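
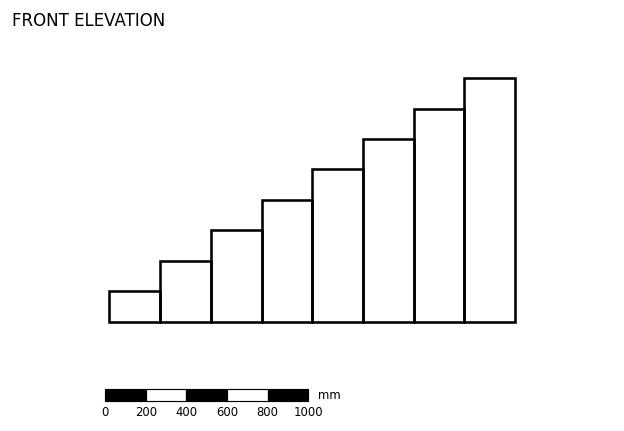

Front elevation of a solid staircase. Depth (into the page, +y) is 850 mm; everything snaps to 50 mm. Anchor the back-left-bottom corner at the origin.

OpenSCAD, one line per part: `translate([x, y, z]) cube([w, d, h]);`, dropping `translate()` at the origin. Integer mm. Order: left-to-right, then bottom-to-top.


cube([250, 850, 150]);
translate([250, 0, 0]) cube([250, 850, 300]);
translate([500, 0, 0]) cube([250, 850, 450]);
translate([750, 0, 0]) cube([250, 850, 600]);
translate([1000, 0, 0]) cube([250, 850, 750]);
translate([1250, 0, 0]) cube([250, 850, 900]);
translate([1500, 0, 0]) cube([250, 850, 1050]);
translate([1750, 0, 0]) cube([250, 850, 1200]);


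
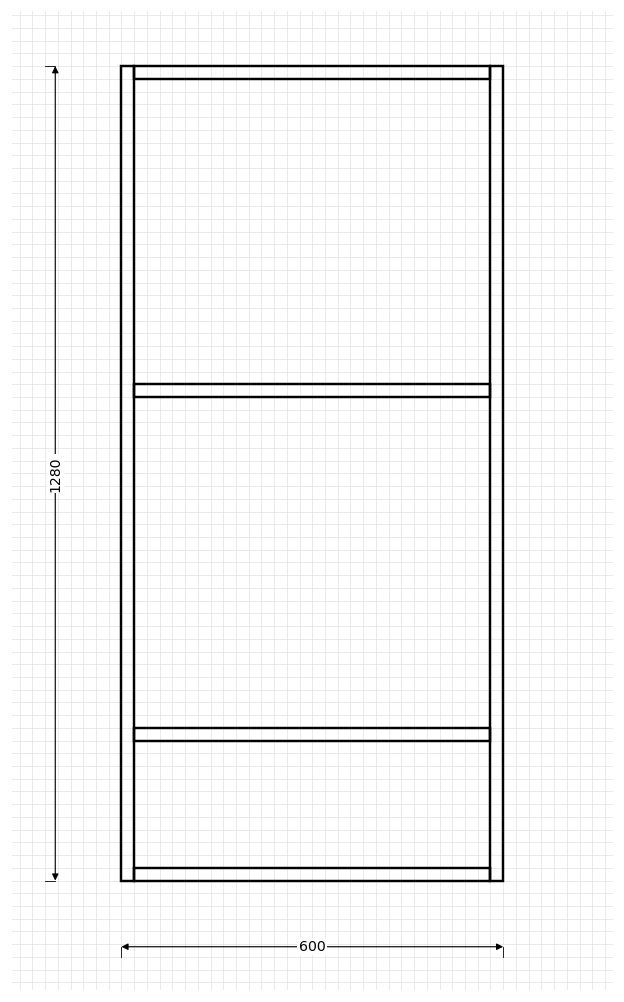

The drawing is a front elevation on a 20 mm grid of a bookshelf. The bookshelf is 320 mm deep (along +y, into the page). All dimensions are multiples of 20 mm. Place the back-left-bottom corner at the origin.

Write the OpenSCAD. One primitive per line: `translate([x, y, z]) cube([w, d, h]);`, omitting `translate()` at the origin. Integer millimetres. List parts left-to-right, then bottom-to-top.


cube([20, 320, 1280]);
translate([20, 0, 0]) cube([560, 320, 20]);
translate([20, 0, 220]) cube([560, 320, 20]);
translate([20, 0, 760]) cube([560, 320, 20]);
translate([20, 0, 1260]) cube([560, 320, 20]);
translate([580, 0, 0]) cube([20, 320, 1280]);


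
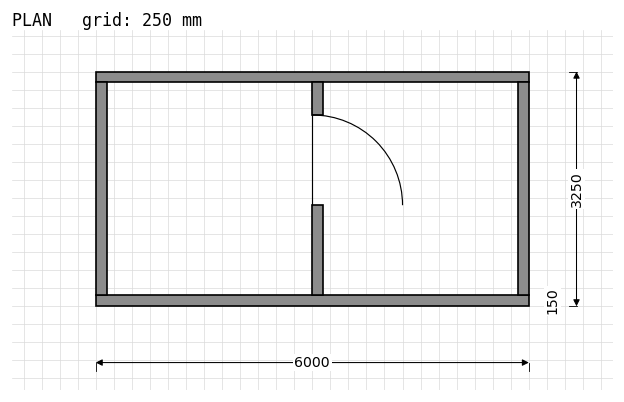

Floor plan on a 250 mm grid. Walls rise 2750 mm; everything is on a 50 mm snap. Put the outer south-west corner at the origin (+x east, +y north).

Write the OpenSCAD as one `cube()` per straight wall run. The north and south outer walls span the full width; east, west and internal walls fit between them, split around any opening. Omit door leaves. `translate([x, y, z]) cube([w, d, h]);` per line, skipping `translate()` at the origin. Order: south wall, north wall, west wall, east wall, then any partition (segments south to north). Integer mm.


cube([6000, 150, 2750]);
translate([0, 3100, 0]) cube([6000, 150, 2750]);
translate([0, 150, 0]) cube([150, 2950, 2750]);
translate([5850, 150, 0]) cube([150, 2950, 2750]);
translate([3000, 150, 0]) cube([150, 1250, 2750]);
translate([3000, 2650, 0]) cube([150, 450, 2750]);


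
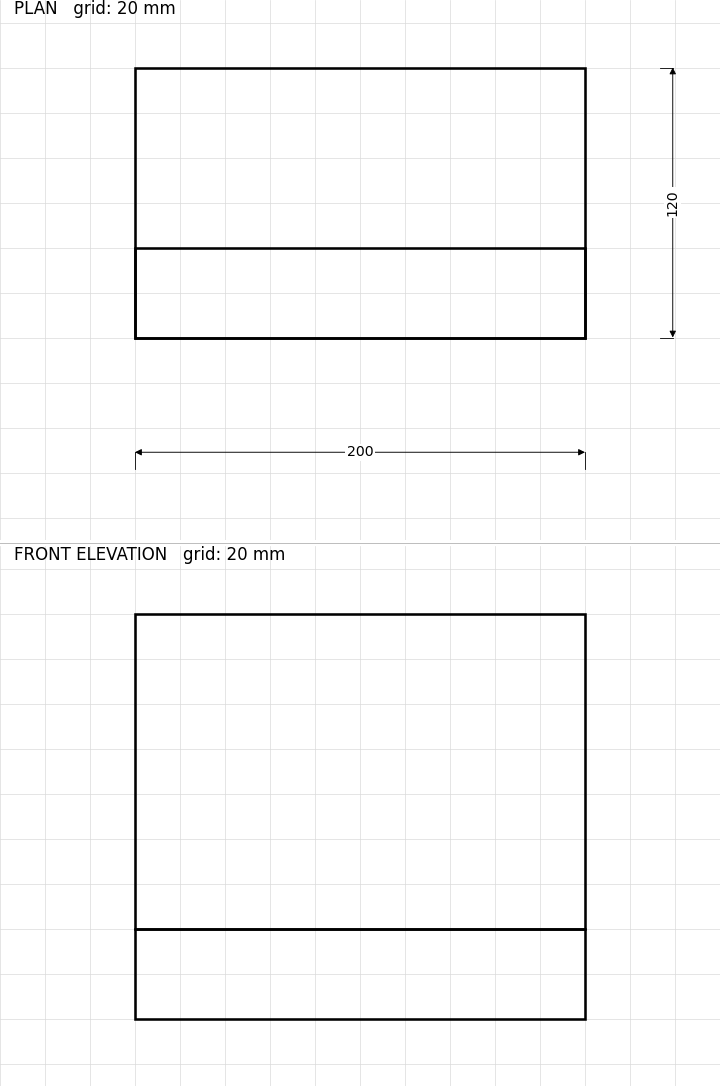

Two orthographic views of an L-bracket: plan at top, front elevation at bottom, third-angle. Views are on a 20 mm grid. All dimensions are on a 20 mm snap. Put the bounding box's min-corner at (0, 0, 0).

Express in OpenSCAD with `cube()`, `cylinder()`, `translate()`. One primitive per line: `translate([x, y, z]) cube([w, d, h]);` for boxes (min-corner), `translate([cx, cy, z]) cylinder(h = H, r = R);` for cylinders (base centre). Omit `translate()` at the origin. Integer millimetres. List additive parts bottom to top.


cube([200, 120, 40]);
translate([0, 0, 40]) cube([200, 40, 140]);


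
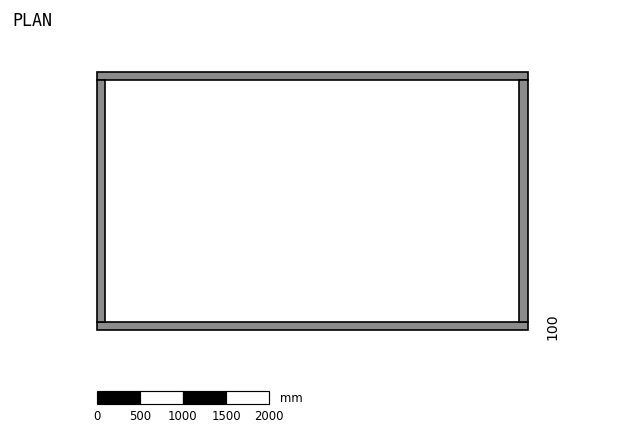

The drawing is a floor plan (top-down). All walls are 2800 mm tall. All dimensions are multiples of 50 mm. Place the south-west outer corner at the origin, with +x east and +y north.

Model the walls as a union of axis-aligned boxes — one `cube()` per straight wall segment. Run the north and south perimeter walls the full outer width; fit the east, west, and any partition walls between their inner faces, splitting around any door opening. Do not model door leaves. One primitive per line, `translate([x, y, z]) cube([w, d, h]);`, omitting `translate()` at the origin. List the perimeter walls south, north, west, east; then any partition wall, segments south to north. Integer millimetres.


cube([5000, 100, 2800]);
translate([0, 2900, 0]) cube([5000, 100, 2800]);
translate([0, 100, 0]) cube([100, 2800, 2800]);
translate([4900, 100, 0]) cube([100, 2800, 2800]);


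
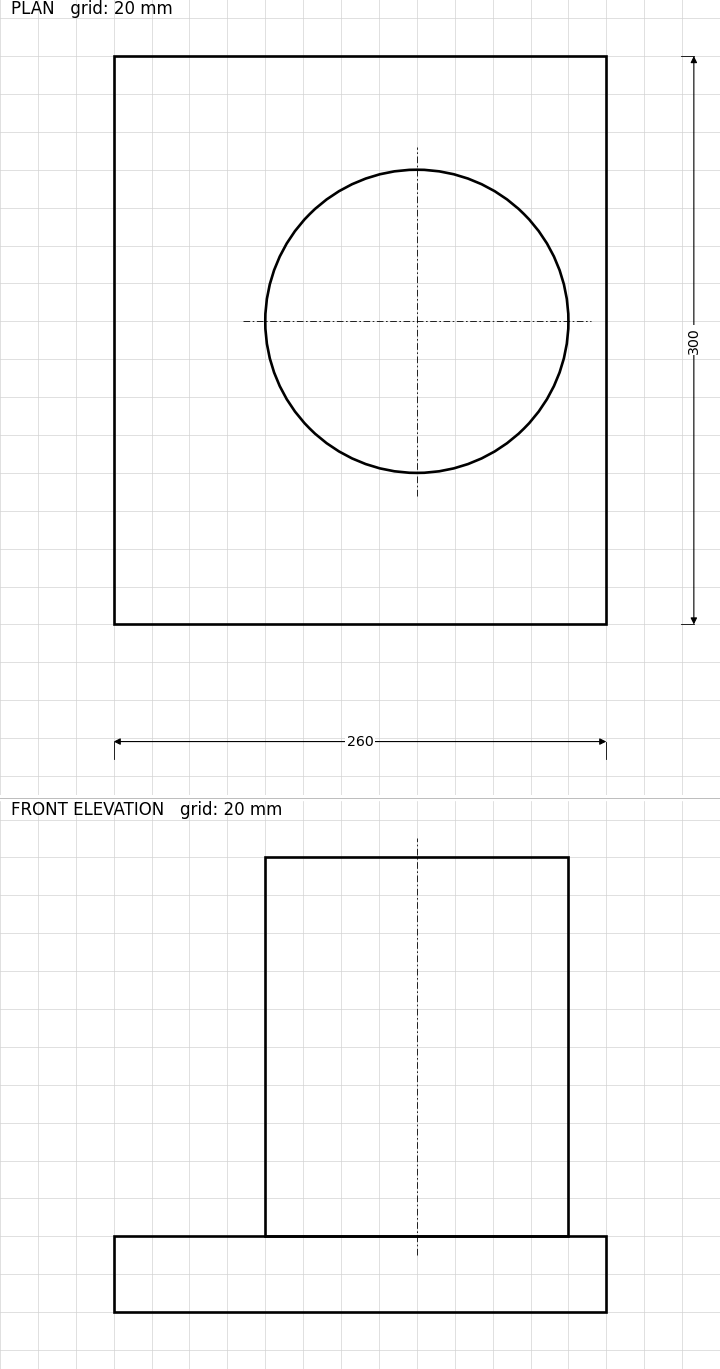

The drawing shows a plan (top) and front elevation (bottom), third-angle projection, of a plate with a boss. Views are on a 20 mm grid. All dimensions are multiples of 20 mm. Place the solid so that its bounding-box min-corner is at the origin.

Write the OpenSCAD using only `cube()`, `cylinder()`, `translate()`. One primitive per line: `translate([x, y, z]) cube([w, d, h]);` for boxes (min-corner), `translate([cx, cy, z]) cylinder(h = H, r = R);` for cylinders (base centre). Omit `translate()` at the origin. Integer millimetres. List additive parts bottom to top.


cube([260, 300, 40]);
translate([160, 160, 40]) cylinder(h = 200, r = 80);


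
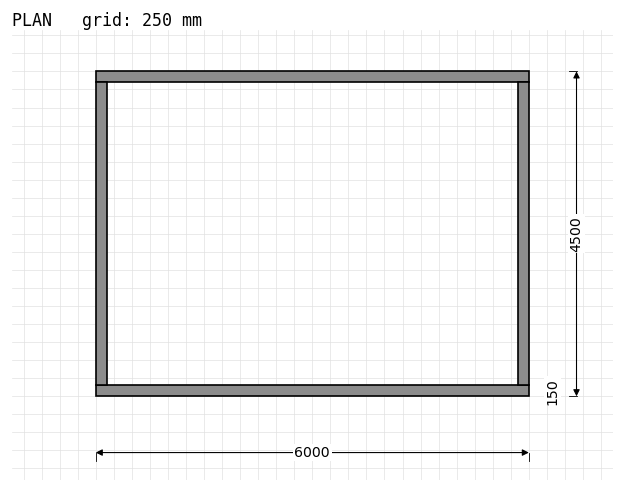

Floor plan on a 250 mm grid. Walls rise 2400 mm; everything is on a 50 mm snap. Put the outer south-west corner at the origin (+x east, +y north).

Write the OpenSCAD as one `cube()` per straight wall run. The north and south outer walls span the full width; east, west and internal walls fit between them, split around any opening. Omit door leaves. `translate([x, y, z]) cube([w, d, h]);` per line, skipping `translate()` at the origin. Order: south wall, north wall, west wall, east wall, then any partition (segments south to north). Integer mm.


cube([6000, 150, 2400]);
translate([0, 4350, 0]) cube([6000, 150, 2400]);
translate([0, 150, 0]) cube([150, 4200, 2400]);
translate([5850, 150, 0]) cube([150, 4200, 2400]);


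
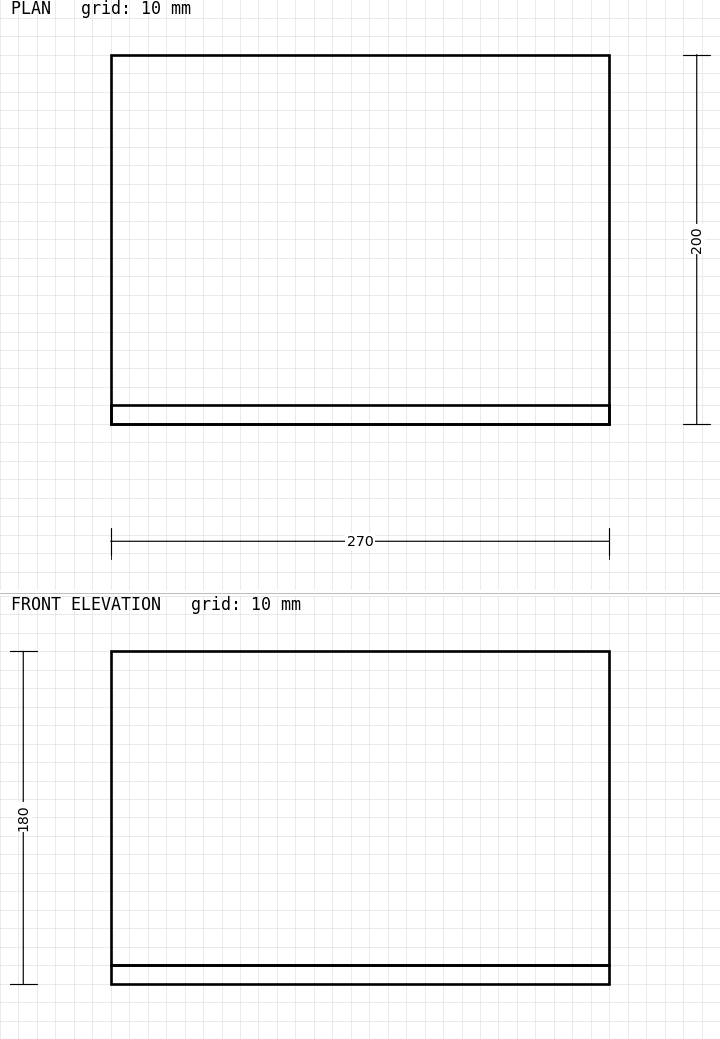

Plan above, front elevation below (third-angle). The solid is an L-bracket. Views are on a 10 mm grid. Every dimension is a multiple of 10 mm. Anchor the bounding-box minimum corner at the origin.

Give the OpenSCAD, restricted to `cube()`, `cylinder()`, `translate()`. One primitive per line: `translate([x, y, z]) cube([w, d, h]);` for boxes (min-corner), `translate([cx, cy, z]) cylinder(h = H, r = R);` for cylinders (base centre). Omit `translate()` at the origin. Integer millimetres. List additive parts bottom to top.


cube([270, 200, 10]);
translate([0, 0, 10]) cube([270, 10, 170]);


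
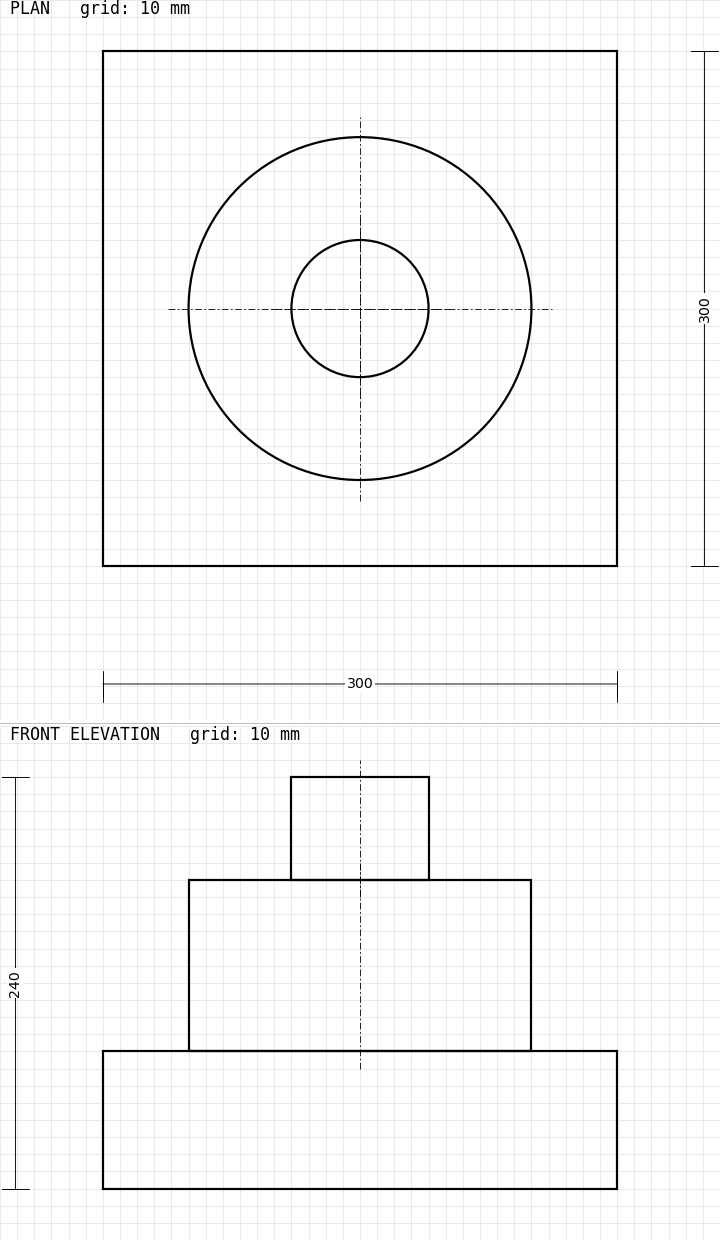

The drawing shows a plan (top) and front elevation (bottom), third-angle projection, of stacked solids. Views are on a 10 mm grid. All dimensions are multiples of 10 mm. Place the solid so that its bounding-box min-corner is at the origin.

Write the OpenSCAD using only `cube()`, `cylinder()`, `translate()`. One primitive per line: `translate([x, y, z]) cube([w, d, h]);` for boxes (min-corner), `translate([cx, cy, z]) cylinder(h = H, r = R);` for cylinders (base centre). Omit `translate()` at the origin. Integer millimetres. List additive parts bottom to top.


cube([300, 300, 80]);
translate([150, 150, 80]) cylinder(h = 100, r = 100);
translate([150, 150, 180]) cylinder(h = 60, r = 40);


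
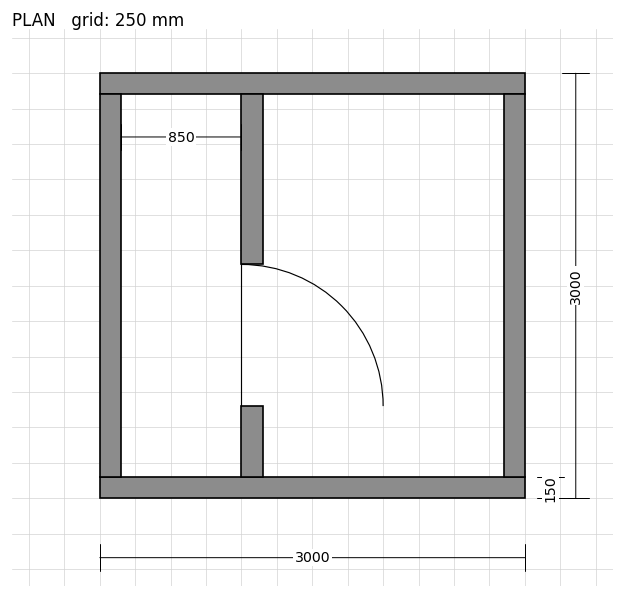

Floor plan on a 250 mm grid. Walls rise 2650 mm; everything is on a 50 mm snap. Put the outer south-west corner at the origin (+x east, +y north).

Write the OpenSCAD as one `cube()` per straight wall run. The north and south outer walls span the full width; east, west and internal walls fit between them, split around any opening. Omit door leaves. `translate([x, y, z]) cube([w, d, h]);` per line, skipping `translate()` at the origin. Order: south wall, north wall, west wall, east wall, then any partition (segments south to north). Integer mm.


cube([3000, 150, 2650]);
translate([0, 2850, 0]) cube([3000, 150, 2650]);
translate([0, 150, 0]) cube([150, 2700, 2650]);
translate([2850, 150, 0]) cube([150, 2700, 2650]);
translate([1000, 150, 0]) cube([150, 500, 2650]);
translate([1000, 1650, 0]) cube([150, 1200, 2650]);


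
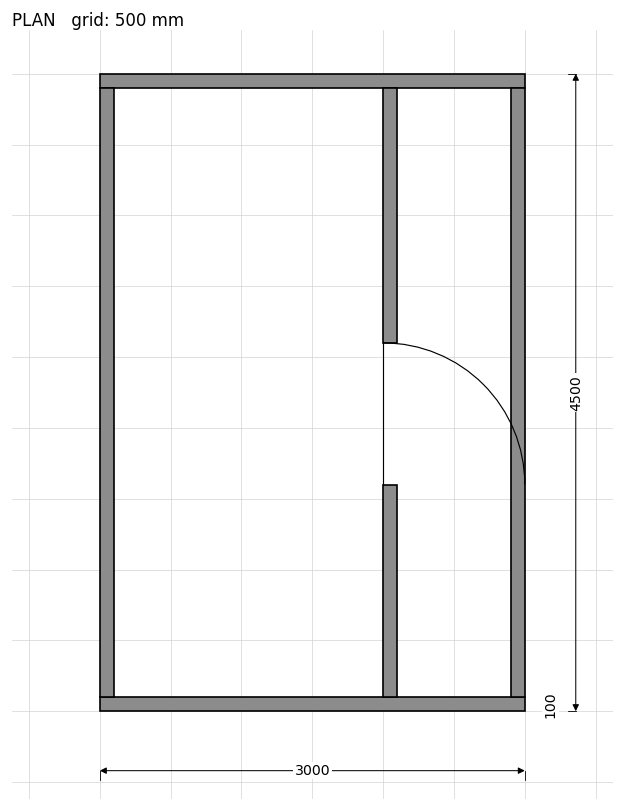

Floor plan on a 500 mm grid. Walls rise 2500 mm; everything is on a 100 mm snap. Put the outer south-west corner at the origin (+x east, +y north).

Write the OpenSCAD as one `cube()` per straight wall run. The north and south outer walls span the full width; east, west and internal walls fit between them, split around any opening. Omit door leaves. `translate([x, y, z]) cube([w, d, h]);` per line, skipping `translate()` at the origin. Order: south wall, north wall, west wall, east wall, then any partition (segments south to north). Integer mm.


cube([3000, 100, 2500]);
translate([0, 4400, 0]) cube([3000, 100, 2500]);
translate([0, 100, 0]) cube([100, 4300, 2500]);
translate([2900, 100, 0]) cube([100, 4300, 2500]);
translate([2000, 100, 0]) cube([100, 1500, 2500]);
translate([2000, 2600, 0]) cube([100, 1800, 2500]);


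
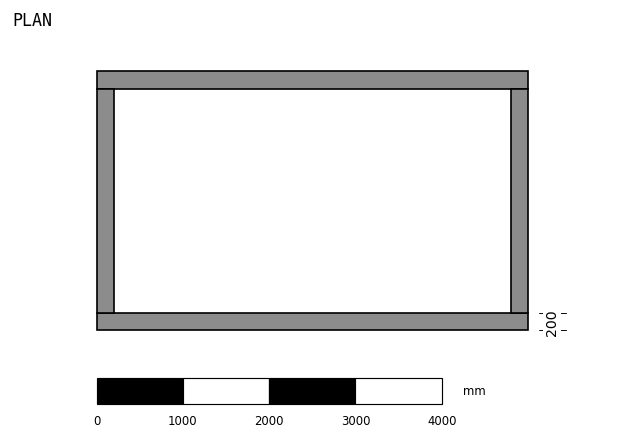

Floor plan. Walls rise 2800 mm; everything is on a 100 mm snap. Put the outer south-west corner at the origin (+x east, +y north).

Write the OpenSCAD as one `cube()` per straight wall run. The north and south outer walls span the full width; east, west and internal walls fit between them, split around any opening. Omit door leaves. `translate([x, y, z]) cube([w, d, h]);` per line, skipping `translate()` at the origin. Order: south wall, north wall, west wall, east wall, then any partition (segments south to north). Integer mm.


cube([5000, 200, 2800]);
translate([0, 2800, 0]) cube([5000, 200, 2800]);
translate([0, 200, 0]) cube([200, 2600, 2800]);
translate([4800, 200, 0]) cube([200, 2600, 2800]);


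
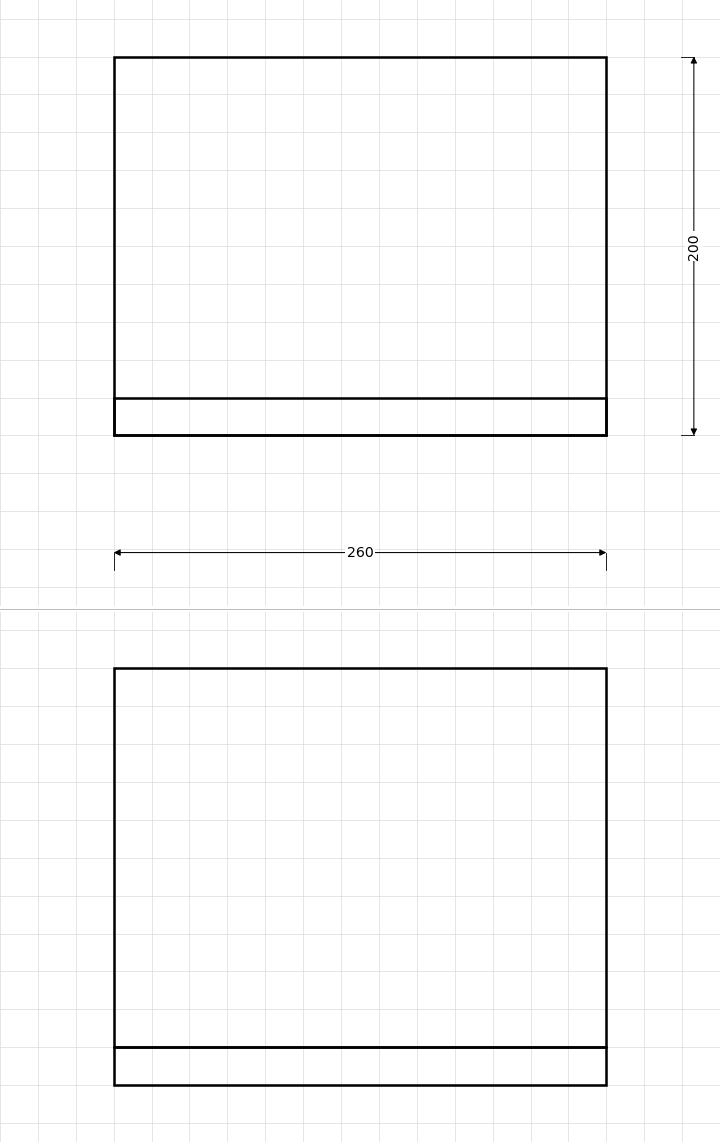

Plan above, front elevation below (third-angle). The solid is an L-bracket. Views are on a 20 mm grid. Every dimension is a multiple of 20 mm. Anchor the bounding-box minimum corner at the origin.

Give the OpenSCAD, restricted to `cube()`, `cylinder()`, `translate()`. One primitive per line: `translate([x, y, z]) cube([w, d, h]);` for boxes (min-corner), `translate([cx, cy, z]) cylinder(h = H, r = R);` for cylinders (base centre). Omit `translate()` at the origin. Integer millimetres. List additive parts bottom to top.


cube([260, 200, 20]);
translate([0, 0, 20]) cube([260, 20, 200]);


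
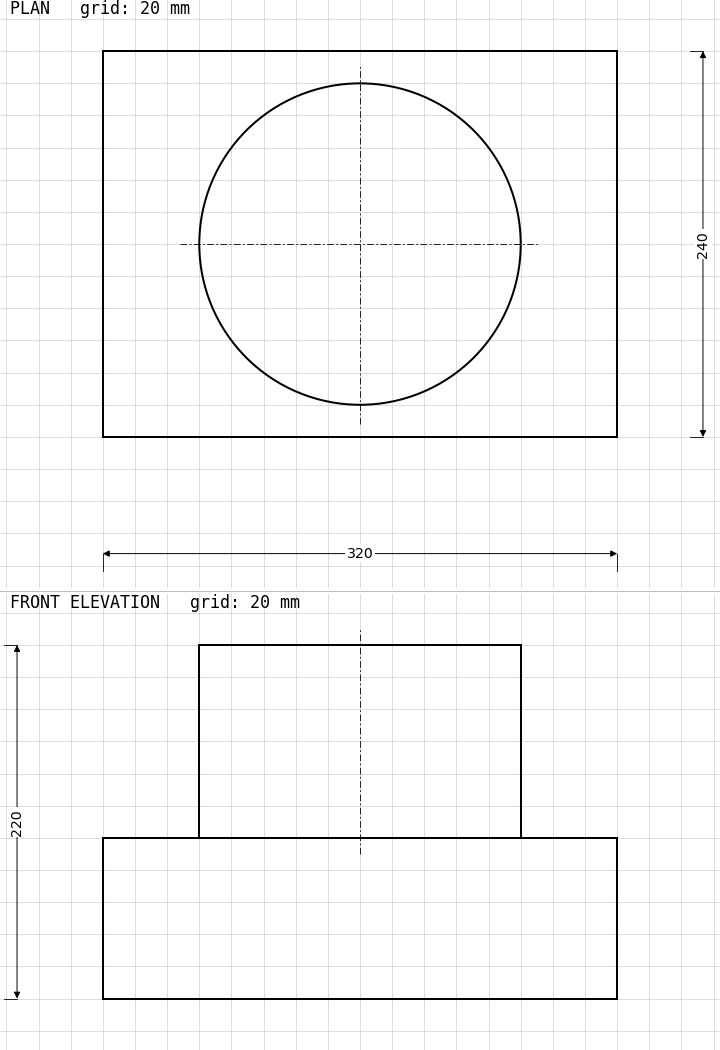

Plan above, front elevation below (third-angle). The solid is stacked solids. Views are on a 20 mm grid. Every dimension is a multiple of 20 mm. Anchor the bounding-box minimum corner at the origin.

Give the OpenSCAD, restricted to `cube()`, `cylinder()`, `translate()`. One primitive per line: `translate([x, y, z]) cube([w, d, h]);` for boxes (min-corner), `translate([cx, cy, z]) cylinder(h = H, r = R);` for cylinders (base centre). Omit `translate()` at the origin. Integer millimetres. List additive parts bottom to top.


cube([320, 240, 100]);
translate([160, 120, 100]) cylinder(h = 120, r = 100);


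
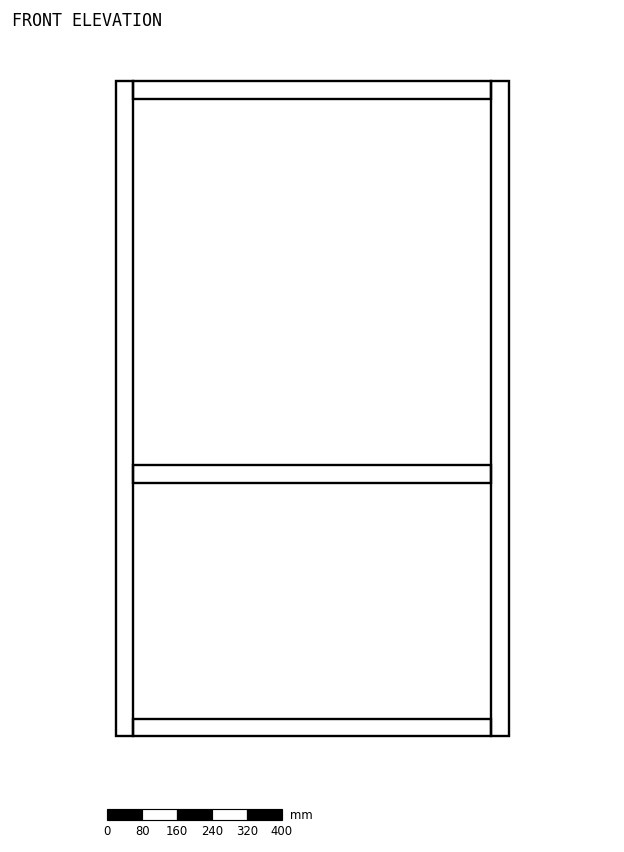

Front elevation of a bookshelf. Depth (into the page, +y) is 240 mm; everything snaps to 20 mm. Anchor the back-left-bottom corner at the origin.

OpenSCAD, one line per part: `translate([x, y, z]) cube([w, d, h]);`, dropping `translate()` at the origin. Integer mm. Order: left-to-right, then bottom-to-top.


cube([40, 240, 1500]);
translate([40, 0, 0]) cube([820, 240, 40]);
translate([40, 0, 580]) cube([820, 240, 40]);
translate([40, 0, 1460]) cube([820, 240, 40]);
translate([860, 0, 0]) cube([40, 240, 1500]);


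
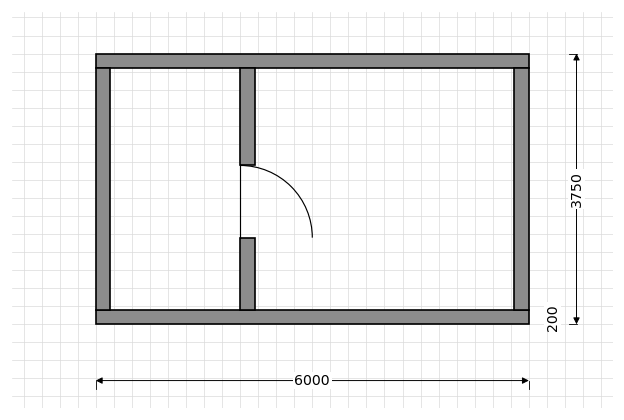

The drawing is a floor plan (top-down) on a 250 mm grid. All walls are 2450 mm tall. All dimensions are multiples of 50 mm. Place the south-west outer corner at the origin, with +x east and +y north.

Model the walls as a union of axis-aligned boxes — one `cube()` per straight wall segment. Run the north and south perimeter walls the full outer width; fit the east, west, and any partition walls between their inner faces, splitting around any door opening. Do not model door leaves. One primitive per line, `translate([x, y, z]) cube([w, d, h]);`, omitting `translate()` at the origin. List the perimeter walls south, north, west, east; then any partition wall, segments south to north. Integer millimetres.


cube([6000, 200, 2450]);
translate([0, 3550, 0]) cube([6000, 200, 2450]);
translate([0, 200, 0]) cube([200, 3350, 2450]);
translate([5800, 200, 0]) cube([200, 3350, 2450]);
translate([2000, 200, 0]) cube([200, 1000, 2450]);
translate([2000, 2200, 0]) cube([200, 1350, 2450]);


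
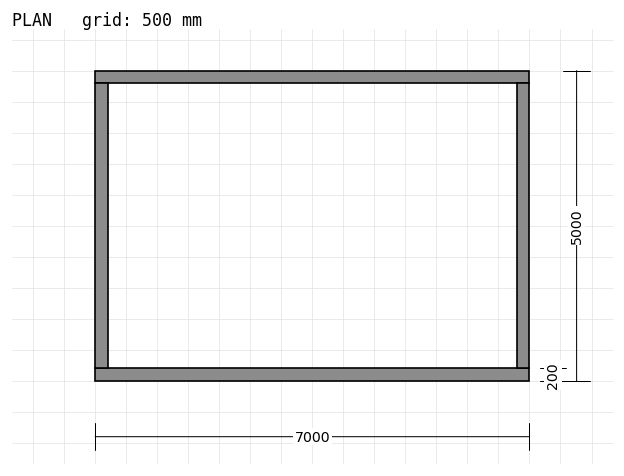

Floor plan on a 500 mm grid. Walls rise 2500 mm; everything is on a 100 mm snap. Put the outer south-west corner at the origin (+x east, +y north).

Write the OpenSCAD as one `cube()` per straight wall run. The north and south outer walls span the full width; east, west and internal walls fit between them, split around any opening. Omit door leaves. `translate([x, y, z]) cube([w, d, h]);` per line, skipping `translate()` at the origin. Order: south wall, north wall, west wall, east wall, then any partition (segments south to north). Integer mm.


cube([7000, 200, 2500]);
translate([0, 4800, 0]) cube([7000, 200, 2500]);
translate([0, 200, 0]) cube([200, 4600, 2500]);
translate([6800, 200, 0]) cube([200, 4600, 2500]);


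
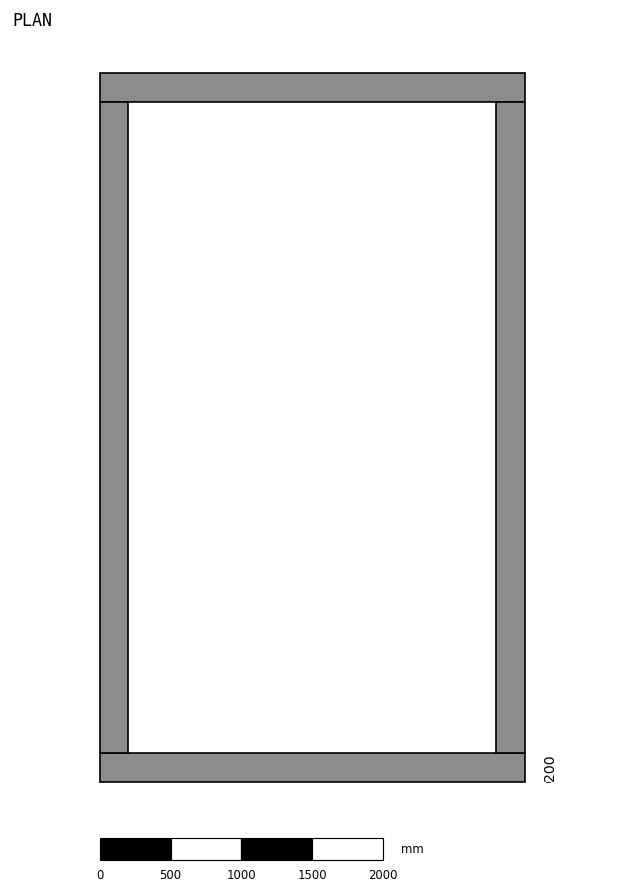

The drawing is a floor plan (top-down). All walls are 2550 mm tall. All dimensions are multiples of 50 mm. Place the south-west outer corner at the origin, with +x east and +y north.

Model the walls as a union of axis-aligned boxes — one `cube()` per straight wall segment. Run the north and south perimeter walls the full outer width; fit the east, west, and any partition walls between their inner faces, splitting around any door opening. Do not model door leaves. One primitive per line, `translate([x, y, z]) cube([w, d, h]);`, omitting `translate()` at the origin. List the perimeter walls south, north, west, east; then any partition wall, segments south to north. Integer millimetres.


cube([3000, 200, 2550]);
translate([0, 4800, 0]) cube([3000, 200, 2550]);
translate([0, 200, 0]) cube([200, 4600, 2550]);
translate([2800, 200, 0]) cube([200, 4600, 2550]);


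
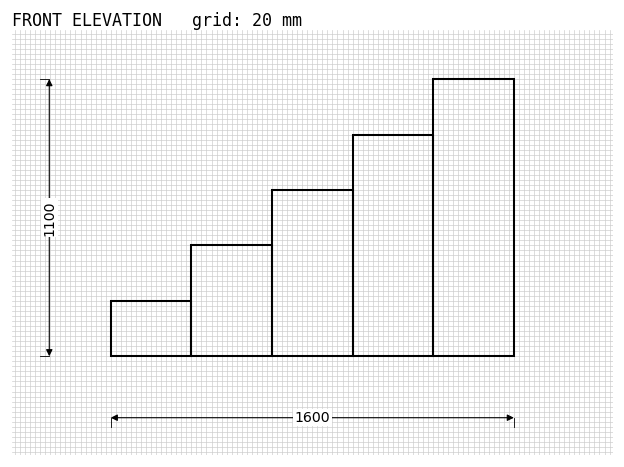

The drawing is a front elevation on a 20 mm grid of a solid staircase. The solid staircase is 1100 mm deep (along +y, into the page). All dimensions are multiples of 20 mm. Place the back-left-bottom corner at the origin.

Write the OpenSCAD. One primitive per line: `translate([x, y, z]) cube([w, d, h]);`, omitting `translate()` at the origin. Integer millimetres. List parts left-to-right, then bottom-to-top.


cube([320, 1100, 220]);
translate([320, 0, 0]) cube([320, 1100, 440]);
translate([640, 0, 0]) cube([320, 1100, 660]);
translate([960, 0, 0]) cube([320, 1100, 880]);
translate([1280, 0, 0]) cube([320, 1100, 1100]);


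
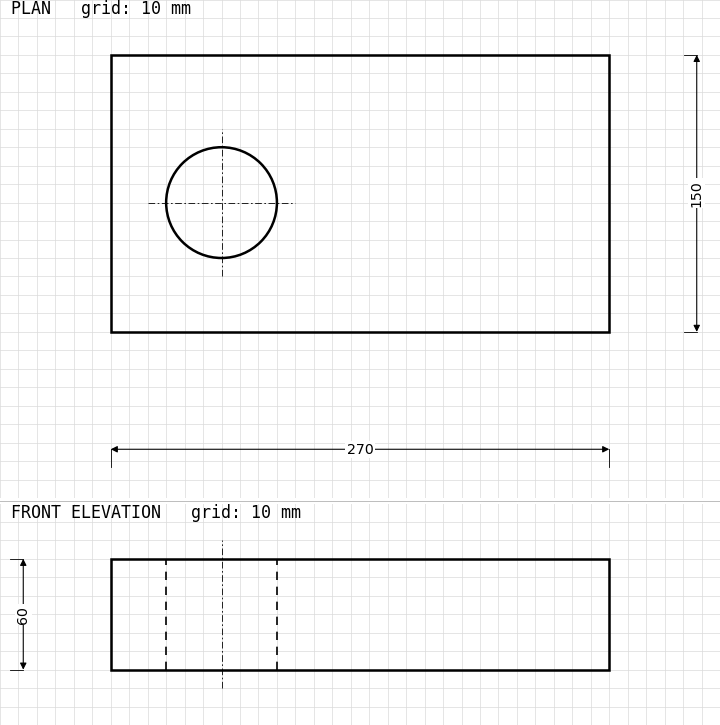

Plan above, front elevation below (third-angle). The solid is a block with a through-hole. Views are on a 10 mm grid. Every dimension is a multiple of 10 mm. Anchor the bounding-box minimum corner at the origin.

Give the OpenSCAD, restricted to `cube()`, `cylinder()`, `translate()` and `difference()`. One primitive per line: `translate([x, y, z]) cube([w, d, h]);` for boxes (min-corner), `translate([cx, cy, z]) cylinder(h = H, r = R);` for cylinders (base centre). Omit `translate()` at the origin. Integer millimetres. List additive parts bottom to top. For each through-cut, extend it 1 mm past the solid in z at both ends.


difference() {
  cube([270, 150, 60]);
  translate([60, 70, -1]) cylinder(h = 62, r = 30);
}


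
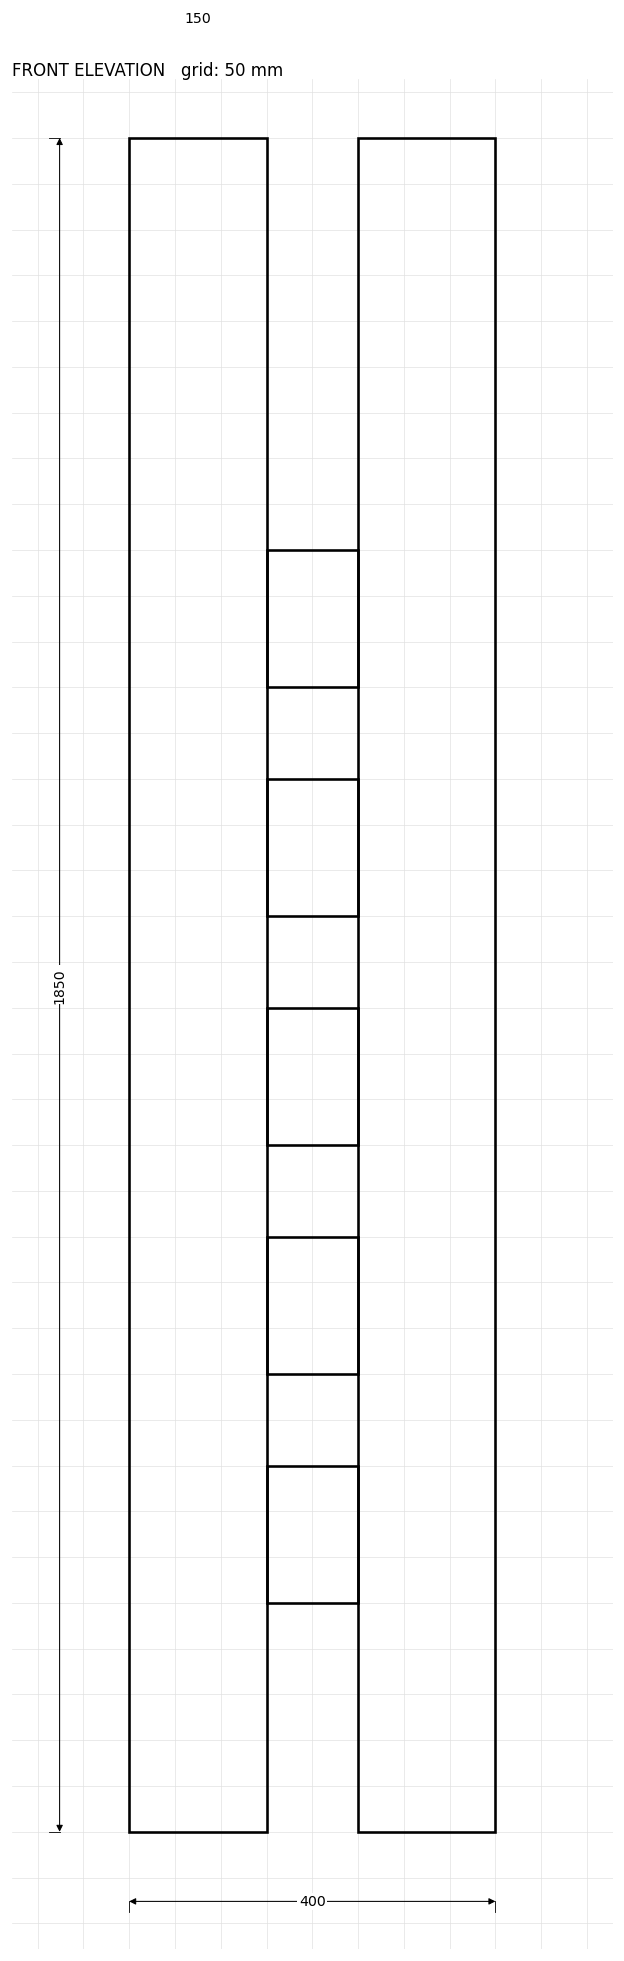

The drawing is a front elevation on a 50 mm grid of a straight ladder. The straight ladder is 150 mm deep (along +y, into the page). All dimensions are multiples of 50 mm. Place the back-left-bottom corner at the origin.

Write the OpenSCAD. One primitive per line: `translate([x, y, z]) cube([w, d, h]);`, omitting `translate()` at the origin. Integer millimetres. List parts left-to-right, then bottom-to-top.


cube([150, 150, 1850]);
translate([150, 0, 250]) cube([100, 150, 150]);
translate([150, 0, 500]) cube([100, 150, 150]);
translate([150, 0, 750]) cube([100, 150, 150]);
translate([150, 0, 1000]) cube([100, 150, 150]);
translate([150, 0, 1250]) cube([100, 150, 150]);
translate([250, 0, 0]) cube([150, 150, 1850]);


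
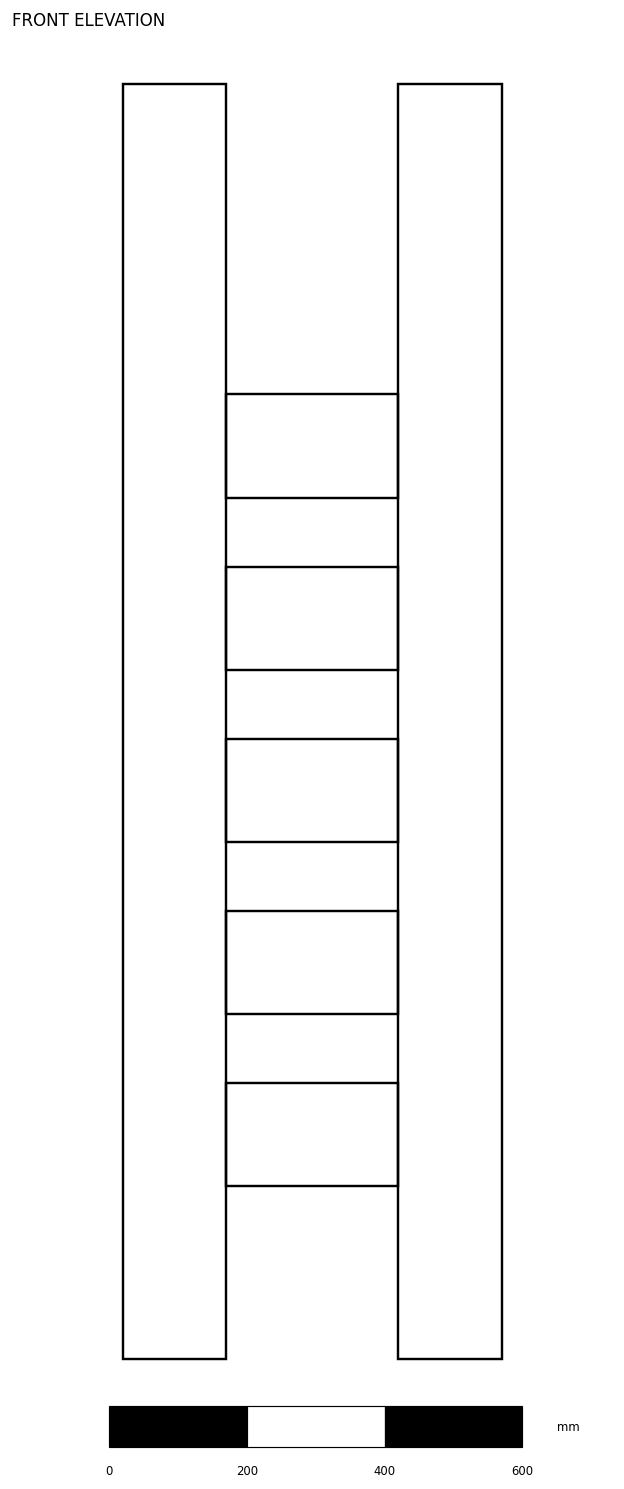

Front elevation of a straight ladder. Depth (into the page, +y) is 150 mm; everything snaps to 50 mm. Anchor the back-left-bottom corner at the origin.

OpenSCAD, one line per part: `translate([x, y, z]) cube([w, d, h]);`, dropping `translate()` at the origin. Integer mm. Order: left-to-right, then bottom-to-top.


cube([150, 150, 1850]);
translate([150, 0, 250]) cube([250, 150, 150]);
translate([150, 0, 500]) cube([250, 150, 150]);
translate([150, 0, 750]) cube([250, 150, 150]);
translate([150, 0, 1000]) cube([250, 150, 150]);
translate([150, 0, 1250]) cube([250, 150, 150]);
translate([400, 0, 0]) cube([150, 150, 1850]);


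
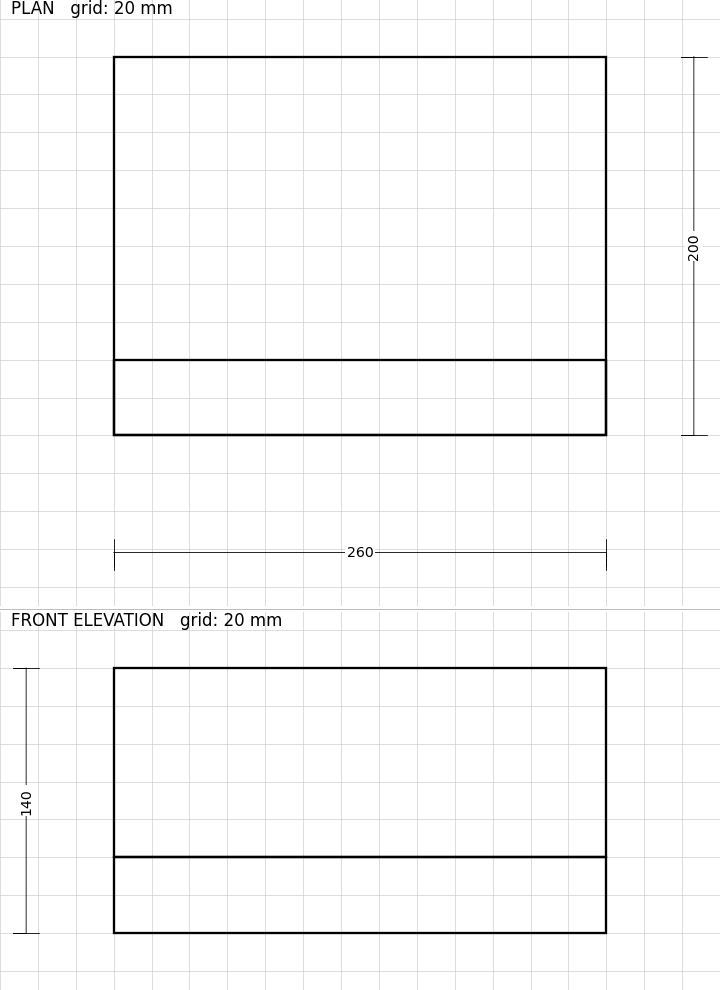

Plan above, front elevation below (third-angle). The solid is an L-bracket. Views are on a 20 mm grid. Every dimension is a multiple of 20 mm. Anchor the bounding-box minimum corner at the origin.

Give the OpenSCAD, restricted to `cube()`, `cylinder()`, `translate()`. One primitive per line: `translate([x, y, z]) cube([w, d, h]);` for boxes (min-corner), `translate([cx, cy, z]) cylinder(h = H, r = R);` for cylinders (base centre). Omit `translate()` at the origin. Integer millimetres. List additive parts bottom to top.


cube([260, 200, 40]);
translate([0, 0, 40]) cube([260, 40, 100]);


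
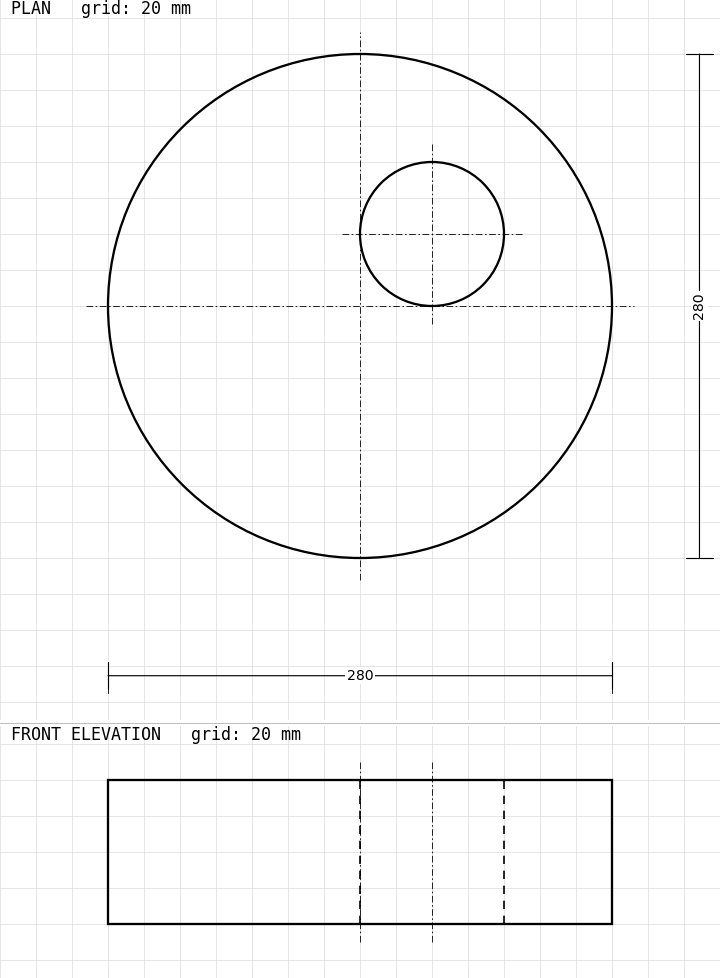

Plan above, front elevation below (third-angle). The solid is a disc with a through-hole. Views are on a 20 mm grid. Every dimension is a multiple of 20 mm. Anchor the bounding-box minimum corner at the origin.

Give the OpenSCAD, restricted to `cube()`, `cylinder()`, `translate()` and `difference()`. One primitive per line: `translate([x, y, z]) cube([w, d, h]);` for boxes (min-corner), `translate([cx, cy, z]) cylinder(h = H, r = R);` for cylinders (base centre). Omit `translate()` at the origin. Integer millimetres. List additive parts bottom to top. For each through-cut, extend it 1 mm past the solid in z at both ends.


difference() {
  translate([140, 140, 0]) cylinder(h = 80, r = 140);
  translate([180, 180, -1]) cylinder(h = 82, r = 40);
}


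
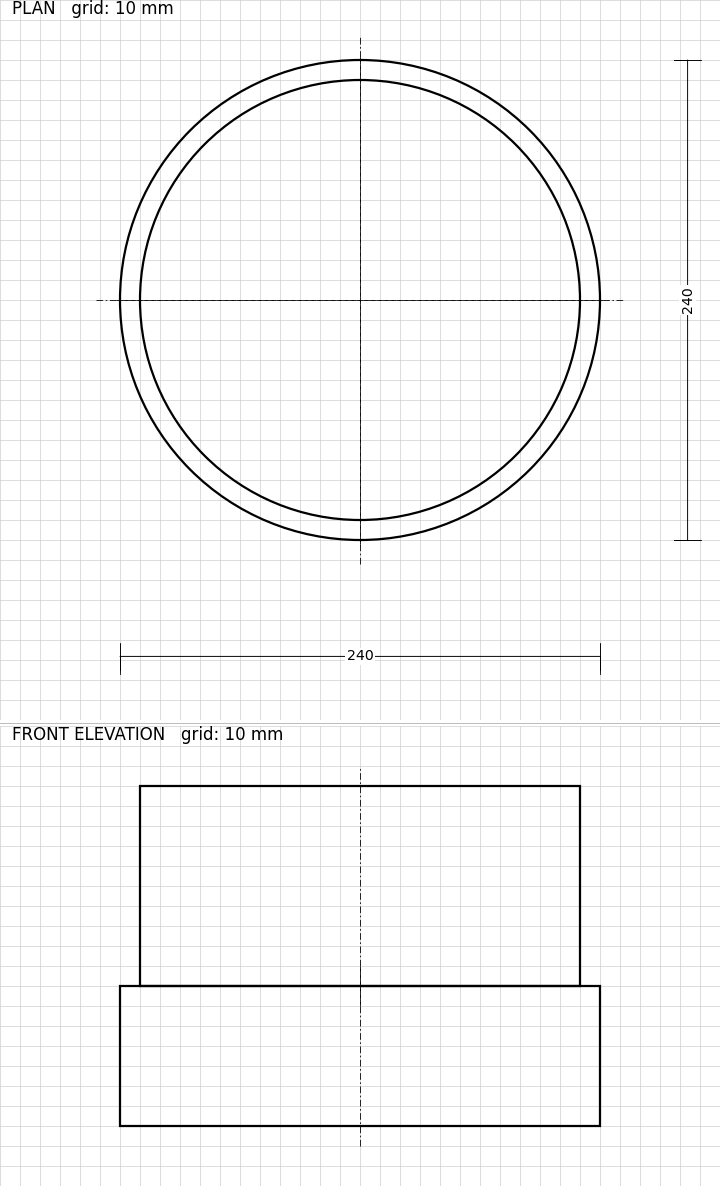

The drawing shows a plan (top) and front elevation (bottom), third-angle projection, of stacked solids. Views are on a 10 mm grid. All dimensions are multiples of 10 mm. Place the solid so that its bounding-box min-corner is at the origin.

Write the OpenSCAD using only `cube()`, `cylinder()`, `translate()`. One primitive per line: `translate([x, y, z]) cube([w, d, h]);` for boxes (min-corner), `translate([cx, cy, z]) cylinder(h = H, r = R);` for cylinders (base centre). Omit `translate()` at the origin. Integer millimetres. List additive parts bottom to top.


translate([120, 120, 0]) cylinder(h = 70, r = 120);
translate([120, 120, 70]) cylinder(h = 100, r = 110);


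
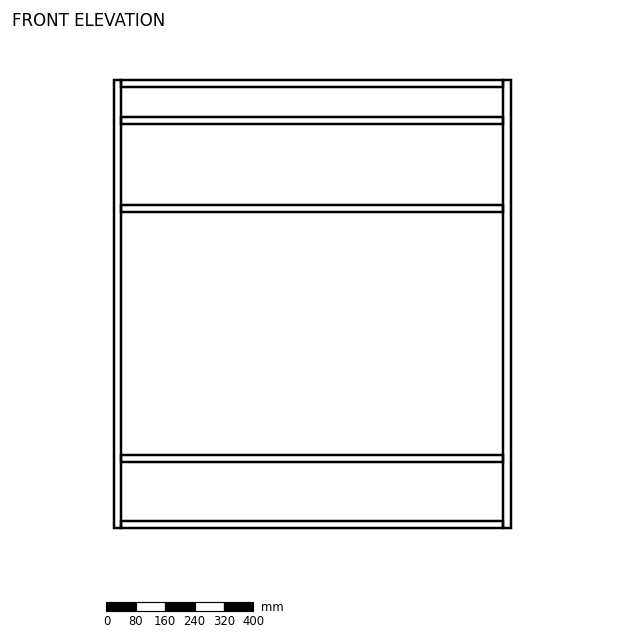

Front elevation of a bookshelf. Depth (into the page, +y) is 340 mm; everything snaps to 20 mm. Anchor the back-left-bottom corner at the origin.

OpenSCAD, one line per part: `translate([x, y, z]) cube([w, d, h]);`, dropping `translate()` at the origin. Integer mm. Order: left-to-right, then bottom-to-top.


cube([20, 340, 1220]);
translate([20, 0, 0]) cube([1040, 340, 20]);
translate([20, 0, 180]) cube([1040, 340, 20]);
translate([20, 0, 860]) cube([1040, 340, 20]);
translate([20, 0, 1100]) cube([1040, 340, 20]);
translate([20, 0, 1200]) cube([1040, 340, 20]);
translate([1060, 0, 0]) cube([20, 340, 1220]);


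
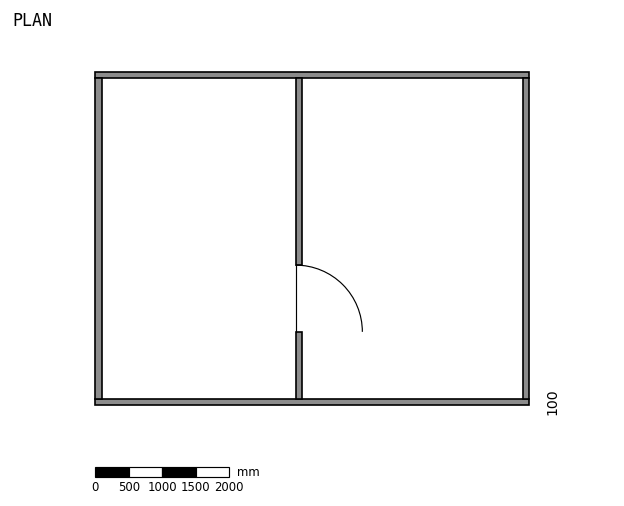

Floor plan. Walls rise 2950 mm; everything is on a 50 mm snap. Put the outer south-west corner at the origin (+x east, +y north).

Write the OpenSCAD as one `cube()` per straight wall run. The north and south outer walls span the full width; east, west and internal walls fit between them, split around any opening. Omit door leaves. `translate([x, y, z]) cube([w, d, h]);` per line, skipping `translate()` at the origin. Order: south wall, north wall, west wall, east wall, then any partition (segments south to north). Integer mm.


cube([6500, 100, 2950]);
translate([0, 4900, 0]) cube([6500, 100, 2950]);
translate([0, 100, 0]) cube([100, 4800, 2950]);
translate([6400, 100, 0]) cube([100, 4800, 2950]);
translate([3000, 100, 0]) cube([100, 1000, 2950]);
translate([3000, 2100, 0]) cube([100, 2800, 2950]);


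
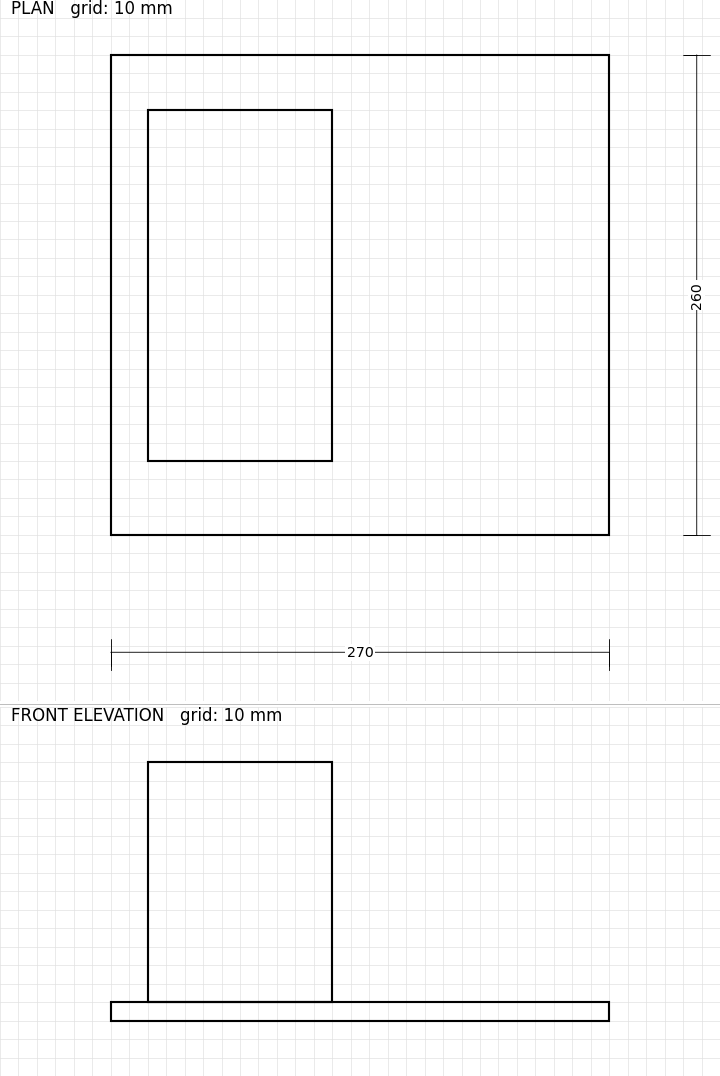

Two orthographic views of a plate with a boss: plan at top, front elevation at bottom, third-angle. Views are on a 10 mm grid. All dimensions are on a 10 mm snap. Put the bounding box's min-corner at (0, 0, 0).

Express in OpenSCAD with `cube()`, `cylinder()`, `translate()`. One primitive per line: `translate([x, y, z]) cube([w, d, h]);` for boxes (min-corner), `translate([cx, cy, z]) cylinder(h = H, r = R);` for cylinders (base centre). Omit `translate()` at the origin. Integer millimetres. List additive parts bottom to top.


cube([270, 260, 10]);
translate([20, 40, 10]) cube([100, 190, 130]);


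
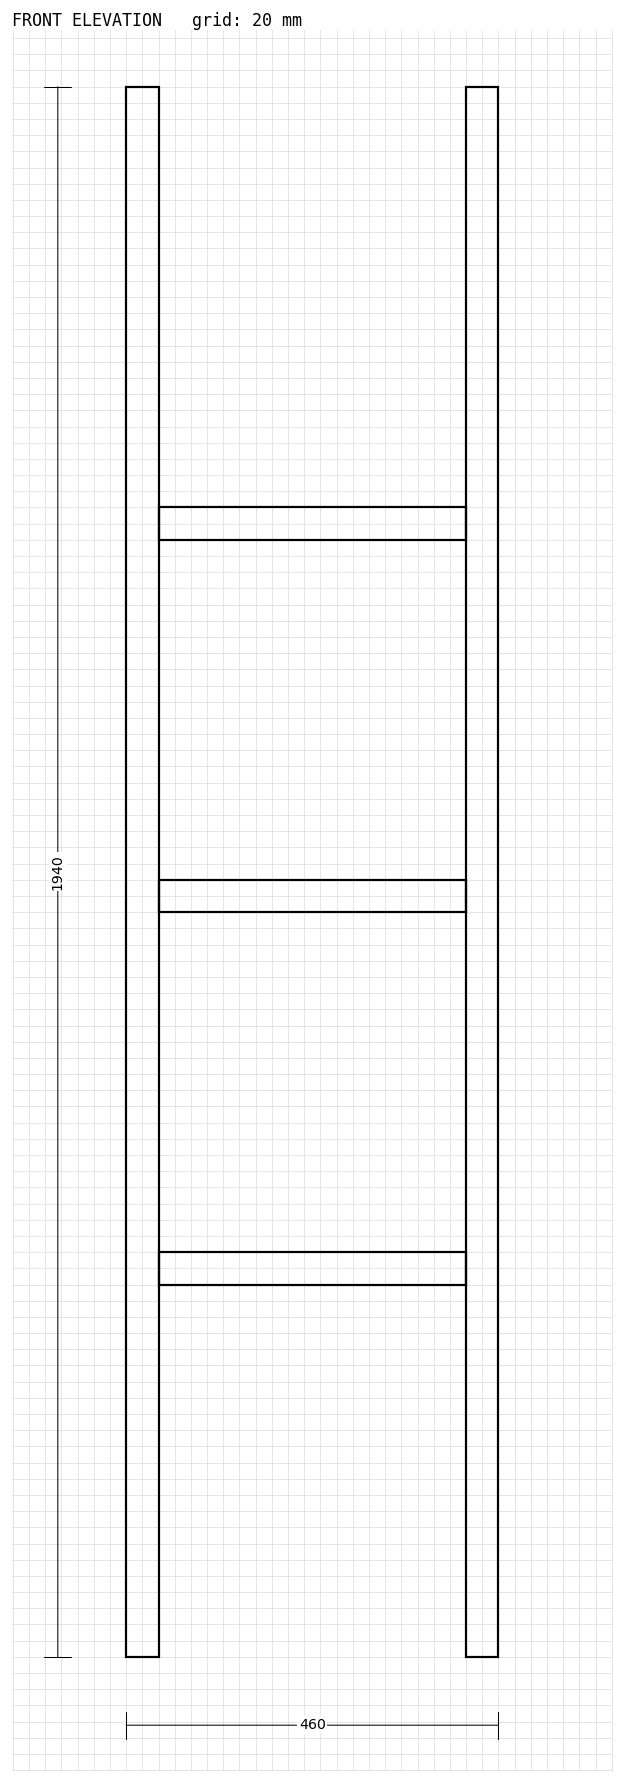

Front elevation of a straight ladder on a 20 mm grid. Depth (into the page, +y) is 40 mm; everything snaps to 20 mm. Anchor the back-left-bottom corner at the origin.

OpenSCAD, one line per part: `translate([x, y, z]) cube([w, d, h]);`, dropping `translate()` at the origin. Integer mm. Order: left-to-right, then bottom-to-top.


cube([40, 40, 1940]);
translate([40, 0, 460]) cube([380, 40, 40]);
translate([40, 0, 920]) cube([380, 40, 40]);
translate([40, 0, 1380]) cube([380, 40, 40]);
translate([420, 0, 0]) cube([40, 40, 1940]);


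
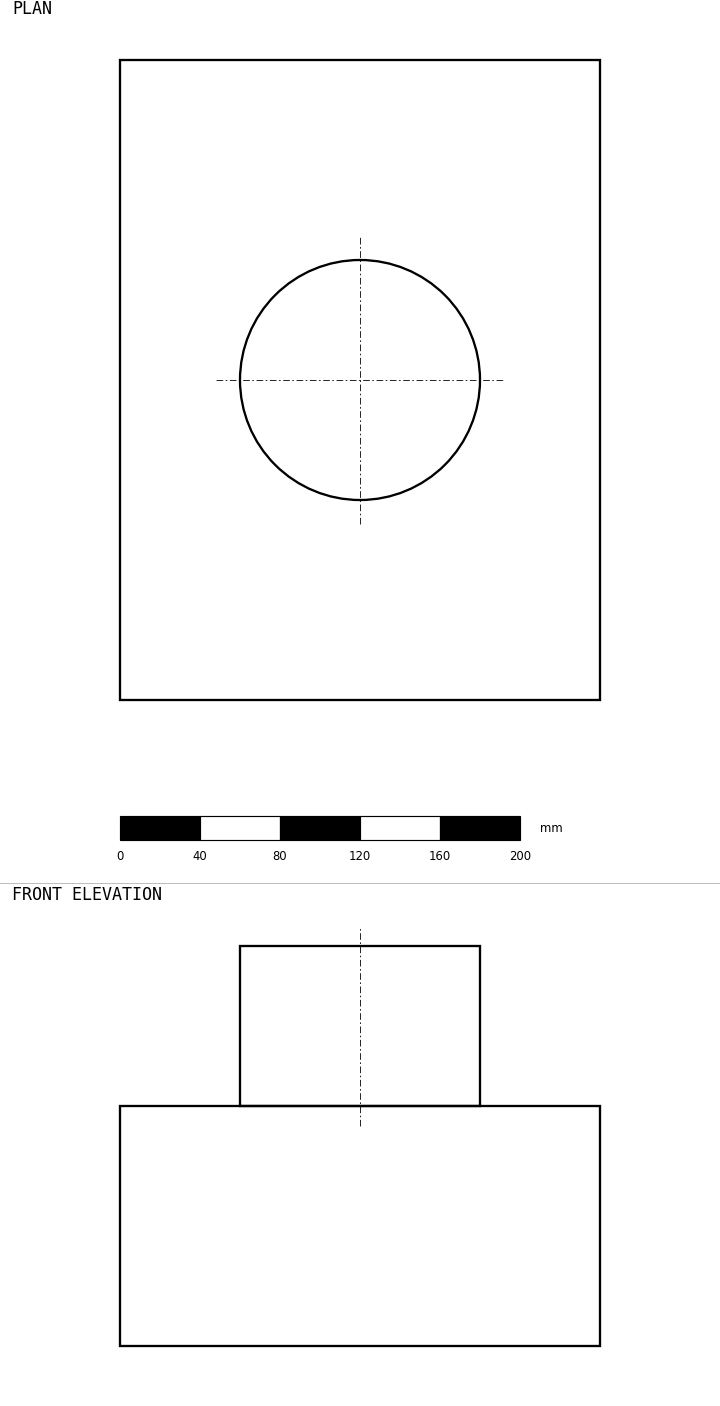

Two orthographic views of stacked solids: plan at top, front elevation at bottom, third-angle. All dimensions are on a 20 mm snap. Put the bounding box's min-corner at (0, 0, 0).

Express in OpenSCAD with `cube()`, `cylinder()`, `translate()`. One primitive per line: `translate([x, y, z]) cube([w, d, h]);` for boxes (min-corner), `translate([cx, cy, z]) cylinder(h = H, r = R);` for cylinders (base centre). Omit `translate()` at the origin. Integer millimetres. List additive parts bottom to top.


cube([240, 320, 120]);
translate([120, 160, 120]) cylinder(h = 80, r = 60);


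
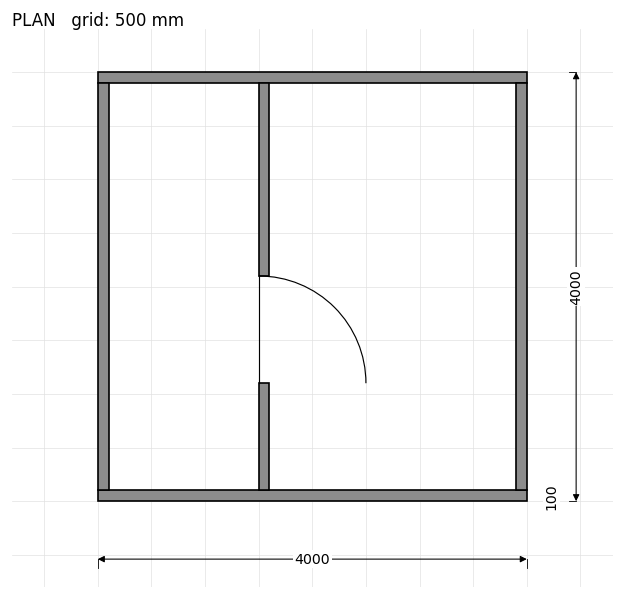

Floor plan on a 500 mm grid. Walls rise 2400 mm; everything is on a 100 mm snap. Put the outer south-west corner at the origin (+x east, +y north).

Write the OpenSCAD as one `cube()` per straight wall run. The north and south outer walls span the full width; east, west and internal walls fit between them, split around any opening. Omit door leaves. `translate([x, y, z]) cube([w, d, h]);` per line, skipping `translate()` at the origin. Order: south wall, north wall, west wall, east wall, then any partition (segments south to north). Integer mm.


cube([4000, 100, 2400]);
translate([0, 3900, 0]) cube([4000, 100, 2400]);
translate([0, 100, 0]) cube([100, 3800, 2400]);
translate([3900, 100, 0]) cube([100, 3800, 2400]);
translate([1500, 100, 0]) cube([100, 1000, 2400]);
translate([1500, 2100, 0]) cube([100, 1800, 2400]);


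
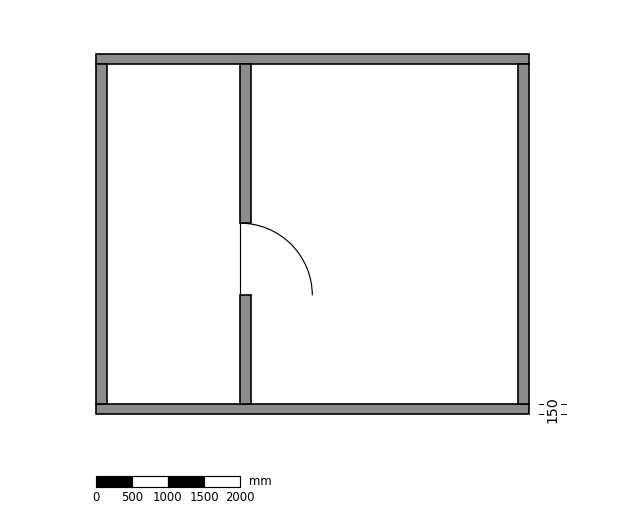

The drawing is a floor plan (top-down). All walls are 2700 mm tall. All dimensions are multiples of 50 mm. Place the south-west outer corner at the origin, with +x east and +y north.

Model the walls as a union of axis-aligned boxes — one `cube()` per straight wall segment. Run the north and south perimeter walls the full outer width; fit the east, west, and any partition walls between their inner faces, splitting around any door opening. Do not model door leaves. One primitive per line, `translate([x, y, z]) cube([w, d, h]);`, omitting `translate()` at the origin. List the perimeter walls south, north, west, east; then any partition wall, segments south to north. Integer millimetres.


cube([6000, 150, 2700]);
translate([0, 4850, 0]) cube([6000, 150, 2700]);
translate([0, 150, 0]) cube([150, 4700, 2700]);
translate([5850, 150, 0]) cube([150, 4700, 2700]);
translate([2000, 150, 0]) cube([150, 1500, 2700]);
translate([2000, 2650, 0]) cube([150, 2200, 2700]);


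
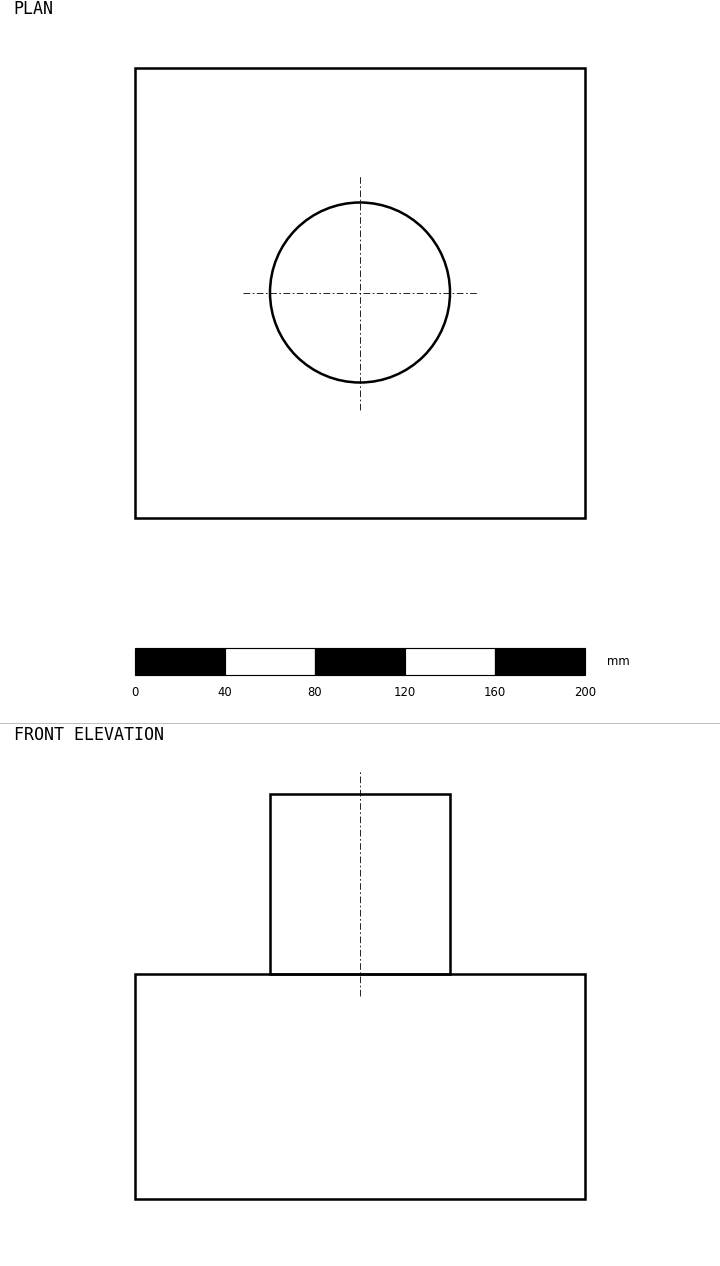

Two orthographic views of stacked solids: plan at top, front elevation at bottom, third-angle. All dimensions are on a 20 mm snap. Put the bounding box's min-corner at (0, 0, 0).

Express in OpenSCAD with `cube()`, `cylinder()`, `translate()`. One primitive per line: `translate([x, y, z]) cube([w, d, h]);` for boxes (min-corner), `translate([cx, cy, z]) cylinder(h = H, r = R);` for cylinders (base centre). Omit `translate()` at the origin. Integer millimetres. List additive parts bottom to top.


cube([200, 200, 100]);
translate([100, 100, 100]) cylinder(h = 80, r = 40);


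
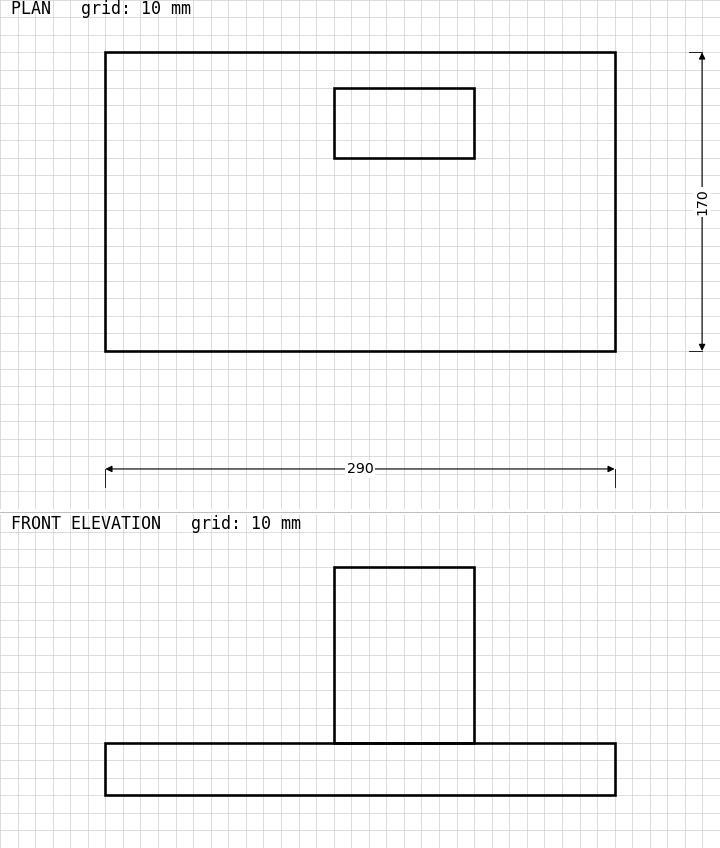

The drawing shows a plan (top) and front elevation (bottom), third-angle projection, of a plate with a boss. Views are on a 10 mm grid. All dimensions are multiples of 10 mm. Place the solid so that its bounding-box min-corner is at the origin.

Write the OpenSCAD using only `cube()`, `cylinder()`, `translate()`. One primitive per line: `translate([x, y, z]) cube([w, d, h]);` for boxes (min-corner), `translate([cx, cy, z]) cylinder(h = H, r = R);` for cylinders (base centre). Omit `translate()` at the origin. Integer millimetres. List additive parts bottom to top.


cube([290, 170, 30]);
translate([130, 110, 30]) cube([80, 40, 100]);


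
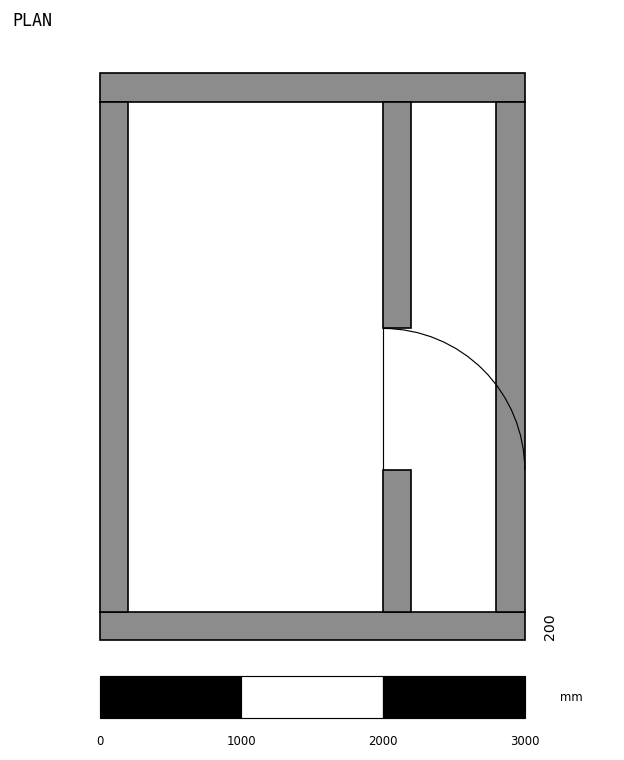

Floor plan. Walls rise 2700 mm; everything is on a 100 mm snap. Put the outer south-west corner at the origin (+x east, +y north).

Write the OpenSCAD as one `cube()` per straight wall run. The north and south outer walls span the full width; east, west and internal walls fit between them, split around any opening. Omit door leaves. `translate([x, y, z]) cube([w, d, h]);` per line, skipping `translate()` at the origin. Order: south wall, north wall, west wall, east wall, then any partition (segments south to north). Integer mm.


cube([3000, 200, 2700]);
translate([0, 3800, 0]) cube([3000, 200, 2700]);
translate([0, 200, 0]) cube([200, 3600, 2700]);
translate([2800, 200, 0]) cube([200, 3600, 2700]);
translate([2000, 200, 0]) cube([200, 1000, 2700]);
translate([2000, 2200, 0]) cube([200, 1600, 2700]);


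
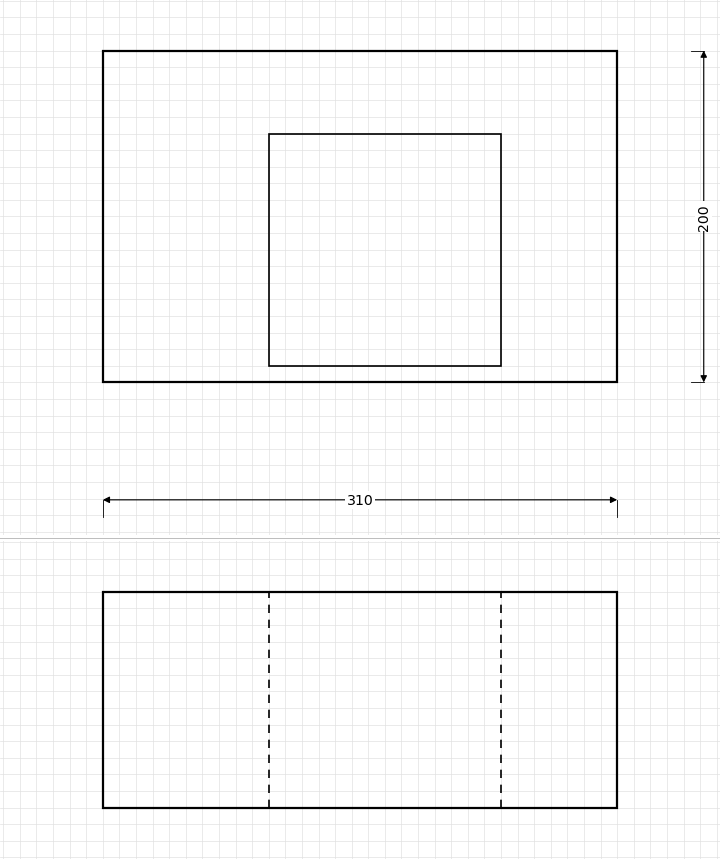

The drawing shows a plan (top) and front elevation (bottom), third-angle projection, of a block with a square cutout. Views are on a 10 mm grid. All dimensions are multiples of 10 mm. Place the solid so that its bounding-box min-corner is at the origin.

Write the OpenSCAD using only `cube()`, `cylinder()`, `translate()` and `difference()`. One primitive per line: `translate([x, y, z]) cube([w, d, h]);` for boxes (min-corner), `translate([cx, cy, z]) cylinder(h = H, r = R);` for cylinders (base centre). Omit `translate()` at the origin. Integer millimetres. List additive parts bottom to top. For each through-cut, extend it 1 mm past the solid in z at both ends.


difference() {
  cube([310, 200, 130]);
  translate([100, 10, -1]) cube([140, 140, 132]);
}
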